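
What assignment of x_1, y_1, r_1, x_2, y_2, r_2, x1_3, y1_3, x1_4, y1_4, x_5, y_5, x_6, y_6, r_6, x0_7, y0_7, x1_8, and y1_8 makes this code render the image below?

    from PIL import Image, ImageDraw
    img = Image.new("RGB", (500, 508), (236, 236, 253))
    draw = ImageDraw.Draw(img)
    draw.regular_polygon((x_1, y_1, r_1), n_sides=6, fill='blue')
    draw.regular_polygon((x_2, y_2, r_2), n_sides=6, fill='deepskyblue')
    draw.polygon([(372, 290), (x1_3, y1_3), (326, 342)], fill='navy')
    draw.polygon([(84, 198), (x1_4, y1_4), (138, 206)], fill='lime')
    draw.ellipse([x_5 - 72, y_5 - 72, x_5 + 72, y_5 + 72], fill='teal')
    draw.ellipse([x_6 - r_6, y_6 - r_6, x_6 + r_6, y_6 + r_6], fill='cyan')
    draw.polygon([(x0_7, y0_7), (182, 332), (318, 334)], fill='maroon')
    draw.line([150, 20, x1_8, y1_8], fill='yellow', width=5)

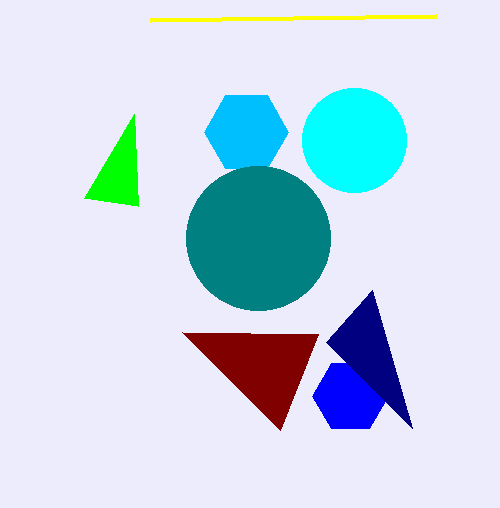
x_1 = 350; y_1 = 396; r_1 = 38; x_2 = 246; y_2 = 132; r_2 = 42; x1_3 = 412; y1_3 = 428; x1_4 = 134; y1_4 = 114; x_5 = 258; y_5 = 238; x_6 = 354; y_6 = 140; r_6 = 52; x0_7 = 280; y0_7 = 430; x1_8 = 436; y1_8 = 16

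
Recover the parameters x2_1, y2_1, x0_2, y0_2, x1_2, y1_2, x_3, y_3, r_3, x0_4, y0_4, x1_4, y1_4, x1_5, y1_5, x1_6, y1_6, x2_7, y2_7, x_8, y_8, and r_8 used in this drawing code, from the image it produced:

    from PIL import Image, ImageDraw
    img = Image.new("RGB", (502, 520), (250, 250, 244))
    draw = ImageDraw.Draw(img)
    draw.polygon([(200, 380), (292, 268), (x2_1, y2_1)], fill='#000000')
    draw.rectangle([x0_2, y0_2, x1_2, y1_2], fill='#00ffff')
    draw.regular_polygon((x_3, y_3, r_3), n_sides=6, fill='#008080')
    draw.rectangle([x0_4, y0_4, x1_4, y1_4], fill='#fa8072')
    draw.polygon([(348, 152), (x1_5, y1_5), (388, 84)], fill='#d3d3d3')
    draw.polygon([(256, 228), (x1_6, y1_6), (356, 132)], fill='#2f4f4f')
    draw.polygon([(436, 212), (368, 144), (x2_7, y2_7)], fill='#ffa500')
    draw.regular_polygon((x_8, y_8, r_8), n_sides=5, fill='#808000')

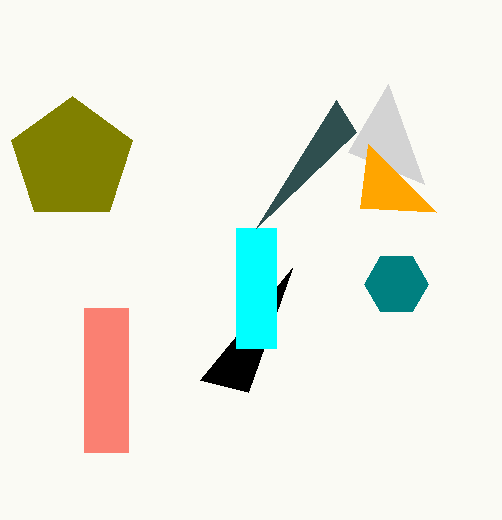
x2_1 = 248
y2_1 = 392
x0_2 = 236
y0_2 = 228
x1_2 = 276
y1_2 = 348
x_3 = 396
y_3 = 284
r_3 = 32
x0_4 = 84
y0_4 = 308
x1_4 = 128
y1_4 = 452
x1_5 = 424
y1_5 = 184
x1_6 = 336
y1_6 = 100
x2_7 = 360
y2_7 = 208
x_8 = 72
y_8 = 160
r_8 = 64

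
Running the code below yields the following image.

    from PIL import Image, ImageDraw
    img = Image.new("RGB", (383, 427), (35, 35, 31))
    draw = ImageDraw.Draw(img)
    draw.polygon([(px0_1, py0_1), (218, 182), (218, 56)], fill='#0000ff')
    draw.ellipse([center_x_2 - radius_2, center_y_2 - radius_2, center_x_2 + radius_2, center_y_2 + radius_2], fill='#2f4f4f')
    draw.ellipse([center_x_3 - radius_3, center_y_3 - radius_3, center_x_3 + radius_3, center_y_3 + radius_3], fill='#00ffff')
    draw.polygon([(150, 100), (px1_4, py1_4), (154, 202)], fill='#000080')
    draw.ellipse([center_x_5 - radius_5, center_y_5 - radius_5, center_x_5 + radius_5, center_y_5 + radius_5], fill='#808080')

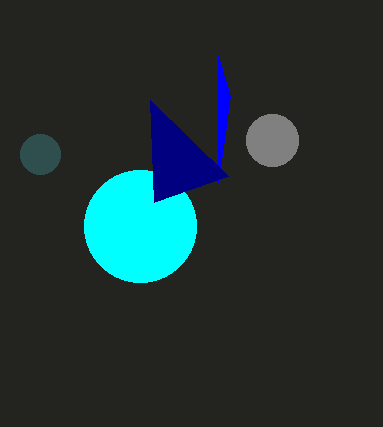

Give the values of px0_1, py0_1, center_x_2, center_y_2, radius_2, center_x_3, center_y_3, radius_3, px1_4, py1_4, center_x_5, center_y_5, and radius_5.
px0_1 = 230; py0_1 = 96; center_x_2 = 40; center_y_2 = 154; radius_2 = 20; center_x_3 = 140; center_y_3 = 226; radius_3 = 56; px1_4 = 228; py1_4 = 176; center_x_5 = 272; center_y_5 = 140; radius_5 = 26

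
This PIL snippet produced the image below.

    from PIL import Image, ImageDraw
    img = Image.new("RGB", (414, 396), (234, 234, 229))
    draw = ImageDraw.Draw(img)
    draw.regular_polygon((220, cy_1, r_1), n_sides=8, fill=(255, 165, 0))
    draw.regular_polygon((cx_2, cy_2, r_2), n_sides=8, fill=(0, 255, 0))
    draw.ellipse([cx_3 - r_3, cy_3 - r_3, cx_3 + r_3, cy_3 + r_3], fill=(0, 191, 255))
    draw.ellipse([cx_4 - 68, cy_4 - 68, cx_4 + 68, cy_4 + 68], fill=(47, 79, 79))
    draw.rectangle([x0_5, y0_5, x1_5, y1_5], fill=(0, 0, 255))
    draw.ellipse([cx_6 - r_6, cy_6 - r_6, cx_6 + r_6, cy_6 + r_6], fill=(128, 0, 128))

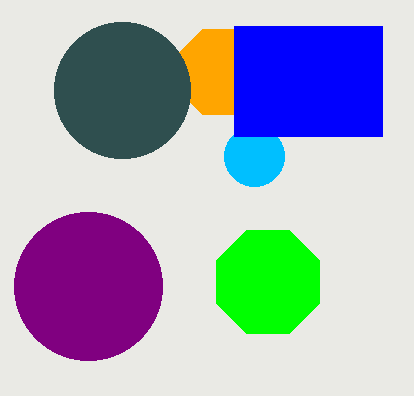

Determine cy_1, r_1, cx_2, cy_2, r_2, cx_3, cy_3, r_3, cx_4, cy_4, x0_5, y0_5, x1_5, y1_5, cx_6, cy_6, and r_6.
cy_1 = 72
r_1 = 46
cx_2 = 268
cy_2 = 282
r_2 = 56
cx_3 = 254
cy_3 = 156
r_3 = 30
cx_4 = 122
cy_4 = 90
x0_5 = 234
y0_5 = 26
x1_5 = 382
y1_5 = 136
cx_6 = 88
cy_6 = 286
r_6 = 74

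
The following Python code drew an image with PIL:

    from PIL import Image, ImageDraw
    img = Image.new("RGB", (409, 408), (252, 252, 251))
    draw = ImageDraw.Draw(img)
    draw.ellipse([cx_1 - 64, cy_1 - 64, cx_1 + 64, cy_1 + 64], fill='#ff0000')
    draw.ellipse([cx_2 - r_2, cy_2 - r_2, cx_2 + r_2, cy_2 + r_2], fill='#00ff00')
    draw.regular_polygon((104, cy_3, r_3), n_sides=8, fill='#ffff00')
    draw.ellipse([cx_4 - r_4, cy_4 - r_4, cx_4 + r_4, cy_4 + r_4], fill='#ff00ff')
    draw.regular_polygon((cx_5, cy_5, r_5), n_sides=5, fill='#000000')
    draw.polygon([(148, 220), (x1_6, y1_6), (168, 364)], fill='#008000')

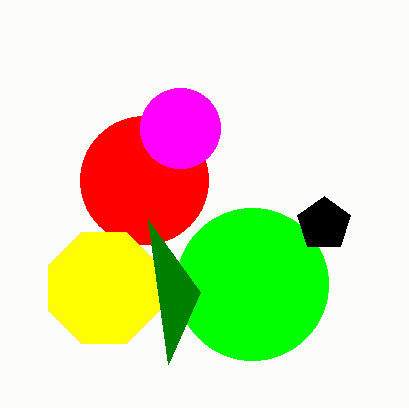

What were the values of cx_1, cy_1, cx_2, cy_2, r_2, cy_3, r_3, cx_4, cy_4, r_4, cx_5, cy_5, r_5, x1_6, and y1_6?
cx_1 = 144, cy_1 = 180, cx_2 = 252, cy_2 = 284, r_2 = 76, cy_3 = 288, r_3 = 60, cx_4 = 180, cy_4 = 128, r_4 = 40, cx_5 = 324, cy_5 = 224, r_5 = 28, x1_6 = 200, y1_6 = 292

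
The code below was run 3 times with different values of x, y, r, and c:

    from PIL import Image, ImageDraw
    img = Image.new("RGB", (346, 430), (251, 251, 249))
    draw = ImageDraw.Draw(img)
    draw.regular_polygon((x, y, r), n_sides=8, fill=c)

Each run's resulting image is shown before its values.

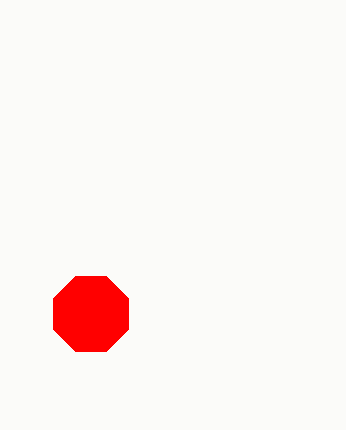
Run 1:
x = 91
y = 314
r = 41
c = 'red'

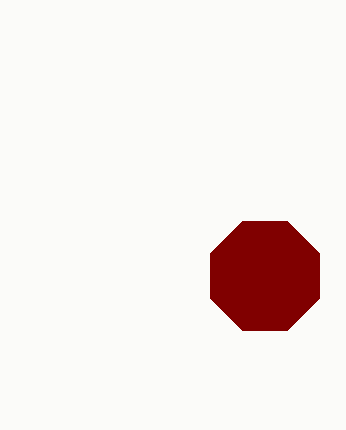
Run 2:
x = 265; y = 276; r = 59; c = 'maroon'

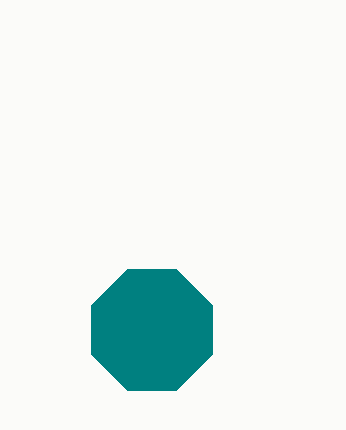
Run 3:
x = 152, y = 330, r = 65, c = 'teal'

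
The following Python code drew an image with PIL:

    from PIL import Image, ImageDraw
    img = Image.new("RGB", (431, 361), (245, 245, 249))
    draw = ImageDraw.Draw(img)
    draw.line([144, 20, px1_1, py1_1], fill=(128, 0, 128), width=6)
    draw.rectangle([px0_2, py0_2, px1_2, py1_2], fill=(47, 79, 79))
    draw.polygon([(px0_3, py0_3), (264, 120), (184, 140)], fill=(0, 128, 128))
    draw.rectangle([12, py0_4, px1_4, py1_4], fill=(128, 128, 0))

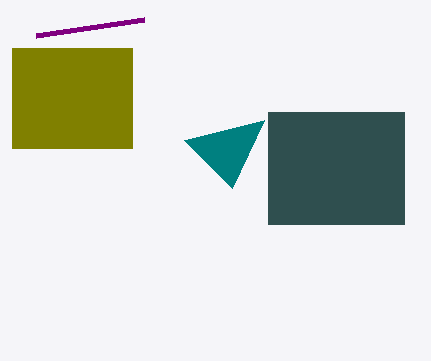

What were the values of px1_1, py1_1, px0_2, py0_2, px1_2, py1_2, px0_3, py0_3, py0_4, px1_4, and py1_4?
px1_1 = 36; py1_1 = 36; px0_2 = 268; py0_2 = 112; px1_2 = 404; py1_2 = 224; px0_3 = 232; py0_3 = 188; py0_4 = 48; px1_4 = 132; py1_4 = 148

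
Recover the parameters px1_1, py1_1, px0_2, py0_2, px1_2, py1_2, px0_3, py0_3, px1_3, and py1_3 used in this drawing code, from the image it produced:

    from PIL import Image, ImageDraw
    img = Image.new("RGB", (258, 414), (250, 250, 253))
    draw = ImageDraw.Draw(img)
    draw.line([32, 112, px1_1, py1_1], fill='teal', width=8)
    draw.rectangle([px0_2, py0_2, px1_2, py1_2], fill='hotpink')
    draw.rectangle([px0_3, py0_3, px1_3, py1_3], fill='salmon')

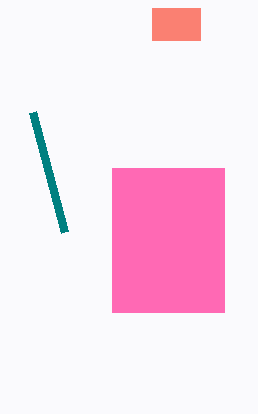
px1_1 = 64
py1_1 = 232
px0_2 = 112
py0_2 = 168
px1_2 = 224
py1_2 = 312
px0_3 = 152
py0_3 = 8
px1_3 = 200
py1_3 = 40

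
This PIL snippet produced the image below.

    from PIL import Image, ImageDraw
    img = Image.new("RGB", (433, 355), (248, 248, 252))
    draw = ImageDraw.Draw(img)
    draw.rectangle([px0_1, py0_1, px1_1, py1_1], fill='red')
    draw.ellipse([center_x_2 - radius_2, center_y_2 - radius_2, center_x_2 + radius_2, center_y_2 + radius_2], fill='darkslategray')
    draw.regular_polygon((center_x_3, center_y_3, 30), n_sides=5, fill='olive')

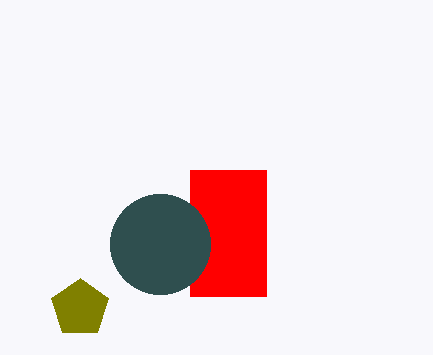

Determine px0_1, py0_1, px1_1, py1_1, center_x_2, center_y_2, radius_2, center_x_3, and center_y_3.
px0_1 = 190; py0_1 = 170; px1_1 = 266; py1_1 = 296; center_x_2 = 160; center_y_2 = 244; radius_2 = 50; center_x_3 = 80; center_y_3 = 308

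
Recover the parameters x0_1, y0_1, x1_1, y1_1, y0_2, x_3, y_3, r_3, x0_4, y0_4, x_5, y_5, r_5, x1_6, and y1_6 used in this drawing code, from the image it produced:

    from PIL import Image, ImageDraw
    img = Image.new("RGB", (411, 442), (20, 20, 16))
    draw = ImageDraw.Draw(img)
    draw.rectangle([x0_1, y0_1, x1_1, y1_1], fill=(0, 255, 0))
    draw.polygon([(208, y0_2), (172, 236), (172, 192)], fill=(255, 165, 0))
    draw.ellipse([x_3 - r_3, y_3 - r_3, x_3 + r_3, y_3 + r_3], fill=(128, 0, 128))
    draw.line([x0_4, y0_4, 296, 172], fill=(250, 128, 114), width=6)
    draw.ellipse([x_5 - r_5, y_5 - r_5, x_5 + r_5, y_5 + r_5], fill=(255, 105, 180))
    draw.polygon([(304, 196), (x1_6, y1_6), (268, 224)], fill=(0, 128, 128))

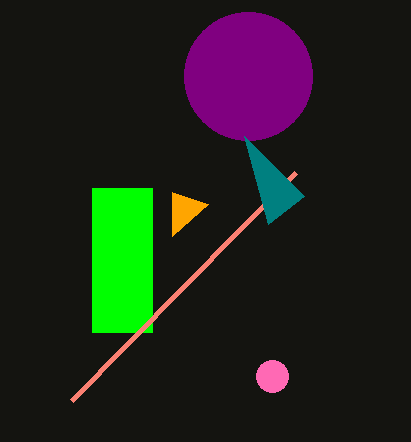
x0_1 = 92, y0_1 = 188, x1_1 = 152, y1_1 = 332, y0_2 = 204, x_3 = 248, y_3 = 76, r_3 = 64, x0_4 = 72, y0_4 = 400, x_5 = 272, y_5 = 376, r_5 = 16, x1_6 = 244, y1_6 = 136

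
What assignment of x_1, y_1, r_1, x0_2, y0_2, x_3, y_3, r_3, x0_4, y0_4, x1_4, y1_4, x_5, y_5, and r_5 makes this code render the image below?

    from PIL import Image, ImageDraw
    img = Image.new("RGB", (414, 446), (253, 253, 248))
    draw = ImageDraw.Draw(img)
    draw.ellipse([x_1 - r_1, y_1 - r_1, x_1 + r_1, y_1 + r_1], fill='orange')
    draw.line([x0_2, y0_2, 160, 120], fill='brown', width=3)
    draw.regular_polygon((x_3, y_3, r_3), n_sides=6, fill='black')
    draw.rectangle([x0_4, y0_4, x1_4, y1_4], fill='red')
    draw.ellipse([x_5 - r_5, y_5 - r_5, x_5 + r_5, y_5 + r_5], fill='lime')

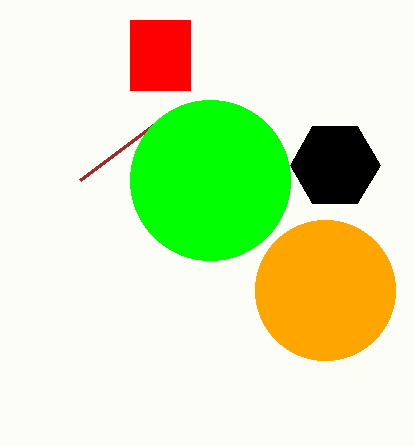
x_1 = 325; y_1 = 290; r_1 = 70; x0_2 = 80; y0_2 = 180; x_3 = 335; y_3 = 165; r_3 = 45; x0_4 = 130; y0_4 = 20; x1_4 = 190; y1_4 = 90; x_5 = 210; y_5 = 180; r_5 = 80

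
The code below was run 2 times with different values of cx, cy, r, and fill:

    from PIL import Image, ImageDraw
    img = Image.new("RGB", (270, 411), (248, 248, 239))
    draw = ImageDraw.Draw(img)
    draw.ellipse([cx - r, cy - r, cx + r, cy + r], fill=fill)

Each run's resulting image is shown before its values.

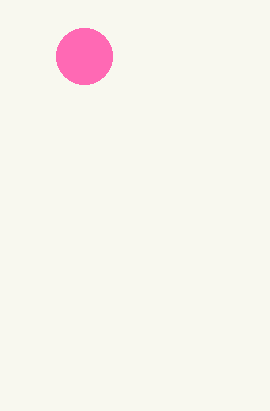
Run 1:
cx = 84, cy = 56, r = 28, fill = 'hotpink'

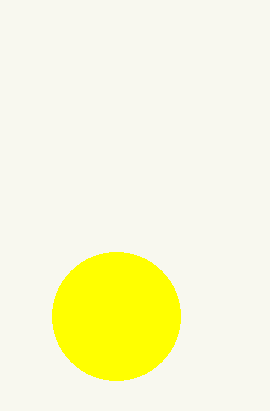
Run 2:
cx = 116, cy = 316, r = 64, fill = 'yellow'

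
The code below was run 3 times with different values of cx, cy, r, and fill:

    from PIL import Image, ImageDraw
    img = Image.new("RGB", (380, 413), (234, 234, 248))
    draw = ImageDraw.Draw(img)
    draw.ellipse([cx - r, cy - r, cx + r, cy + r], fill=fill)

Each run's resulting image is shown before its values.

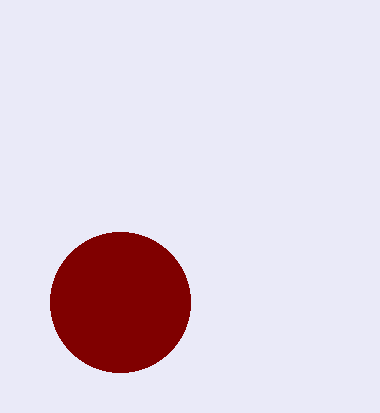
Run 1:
cx = 120, cy = 302, r = 70, fill = 'maroon'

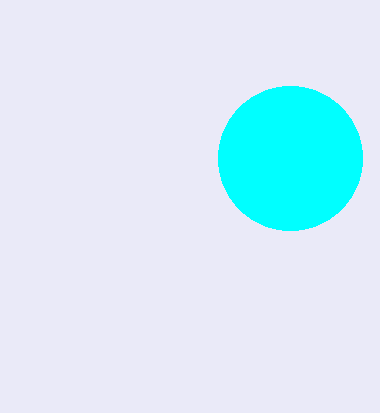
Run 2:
cx = 290; cy = 158; r = 72; fill = 'cyan'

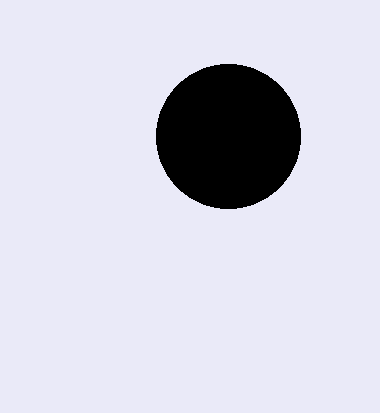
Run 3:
cx = 228; cy = 136; r = 72; fill = 'black'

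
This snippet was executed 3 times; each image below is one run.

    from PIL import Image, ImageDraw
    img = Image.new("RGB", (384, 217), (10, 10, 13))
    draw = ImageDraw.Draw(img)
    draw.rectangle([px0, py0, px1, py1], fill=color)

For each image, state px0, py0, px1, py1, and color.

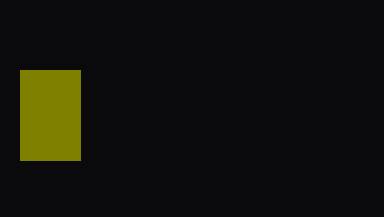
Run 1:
px0 = 20
py0 = 70
px1 = 80
py1 = 160
color = 'olive'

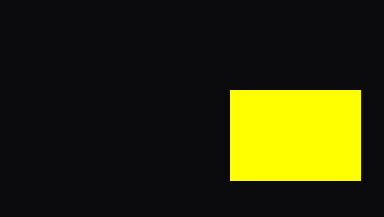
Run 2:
px0 = 230; py0 = 90; px1 = 360; py1 = 180; color = 'yellow'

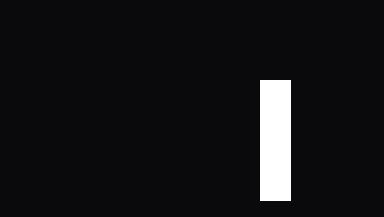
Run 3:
px0 = 260; py0 = 80; px1 = 290; py1 = 200; color = 'white'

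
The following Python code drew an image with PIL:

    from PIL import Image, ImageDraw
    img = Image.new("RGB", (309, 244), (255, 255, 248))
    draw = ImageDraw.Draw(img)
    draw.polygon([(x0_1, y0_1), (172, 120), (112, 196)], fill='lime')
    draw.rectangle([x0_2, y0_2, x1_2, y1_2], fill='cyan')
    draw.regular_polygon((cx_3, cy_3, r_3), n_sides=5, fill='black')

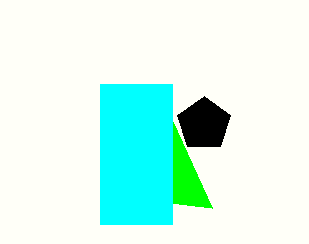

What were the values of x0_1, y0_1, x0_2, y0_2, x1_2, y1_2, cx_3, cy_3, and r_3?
x0_1 = 212
y0_1 = 208
x0_2 = 100
y0_2 = 84
x1_2 = 172
y1_2 = 224
cx_3 = 204
cy_3 = 124
r_3 = 28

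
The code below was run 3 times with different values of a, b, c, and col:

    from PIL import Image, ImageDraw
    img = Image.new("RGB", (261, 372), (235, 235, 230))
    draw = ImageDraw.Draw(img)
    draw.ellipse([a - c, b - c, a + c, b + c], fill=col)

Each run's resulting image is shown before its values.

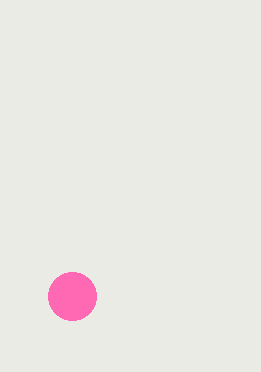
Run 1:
a = 72; b = 296; c = 24; col = 'hotpink'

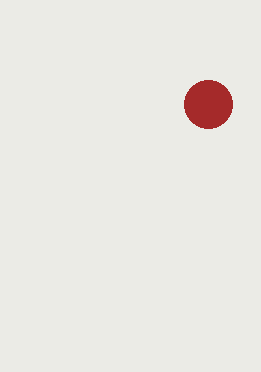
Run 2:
a = 208, b = 104, c = 24, col = 'brown'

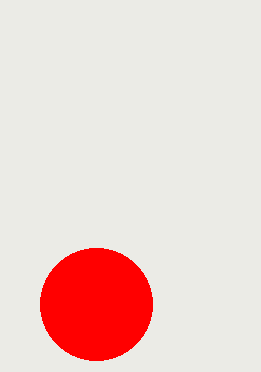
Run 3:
a = 96
b = 304
c = 56
col = 'red'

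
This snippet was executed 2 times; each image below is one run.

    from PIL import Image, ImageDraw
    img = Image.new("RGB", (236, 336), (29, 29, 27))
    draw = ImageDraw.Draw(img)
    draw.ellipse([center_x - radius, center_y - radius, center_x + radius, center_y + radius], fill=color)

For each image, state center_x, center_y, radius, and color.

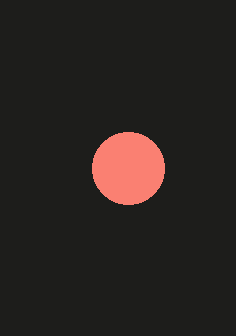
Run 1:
center_x = 128, center_y = 168, radius = 36, color = 'salmon'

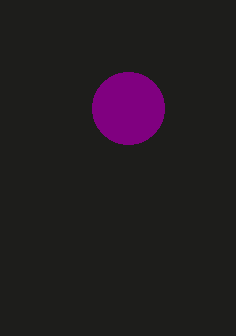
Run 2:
center_x = 128; center_y = 108; radius = 36; color = 'purple'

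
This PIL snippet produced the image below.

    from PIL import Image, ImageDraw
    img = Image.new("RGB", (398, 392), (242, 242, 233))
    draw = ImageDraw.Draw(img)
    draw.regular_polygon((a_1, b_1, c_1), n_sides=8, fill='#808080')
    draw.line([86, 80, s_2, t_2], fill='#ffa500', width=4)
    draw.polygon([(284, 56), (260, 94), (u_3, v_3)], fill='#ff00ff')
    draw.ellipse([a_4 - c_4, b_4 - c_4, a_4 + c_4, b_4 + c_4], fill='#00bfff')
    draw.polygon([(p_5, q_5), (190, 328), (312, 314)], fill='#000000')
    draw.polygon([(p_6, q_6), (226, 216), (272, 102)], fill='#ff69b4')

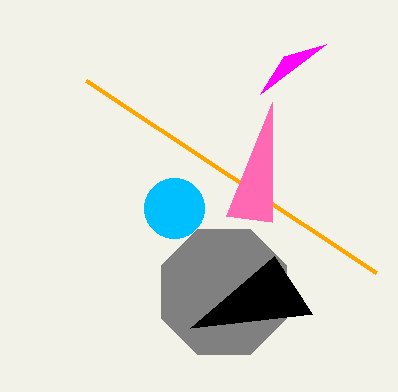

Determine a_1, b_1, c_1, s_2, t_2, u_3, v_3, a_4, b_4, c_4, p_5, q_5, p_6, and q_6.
a_1 = 224, b_1 = 292, c_1 = 68, s_2 = 376, t_2 = 272, u_3 = 326, v_3 = 44, a_4 = 174, b_4 = 208, c_4 = 30, p_5 = 274, q_5 = 256, p_6 = 272, q_6 = 222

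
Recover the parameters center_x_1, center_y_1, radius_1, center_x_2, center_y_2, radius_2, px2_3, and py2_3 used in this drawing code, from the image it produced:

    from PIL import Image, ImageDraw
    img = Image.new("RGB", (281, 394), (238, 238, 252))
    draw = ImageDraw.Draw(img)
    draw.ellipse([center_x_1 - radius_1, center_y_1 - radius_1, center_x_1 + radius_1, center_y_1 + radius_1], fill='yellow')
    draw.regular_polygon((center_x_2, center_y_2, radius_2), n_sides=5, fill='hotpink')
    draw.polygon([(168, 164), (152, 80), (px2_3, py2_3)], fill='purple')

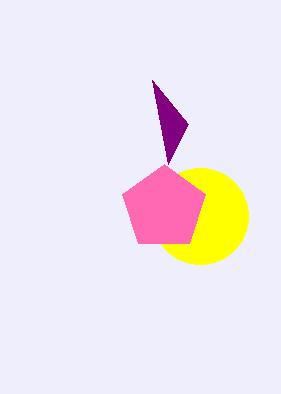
center_x_1 = 200
center_y_1 = 216
radius_1 = 48
center_x_2 = 164
center_y_2 = 208
radius_2 = 44
px2_3 = 188
py2_3 = 124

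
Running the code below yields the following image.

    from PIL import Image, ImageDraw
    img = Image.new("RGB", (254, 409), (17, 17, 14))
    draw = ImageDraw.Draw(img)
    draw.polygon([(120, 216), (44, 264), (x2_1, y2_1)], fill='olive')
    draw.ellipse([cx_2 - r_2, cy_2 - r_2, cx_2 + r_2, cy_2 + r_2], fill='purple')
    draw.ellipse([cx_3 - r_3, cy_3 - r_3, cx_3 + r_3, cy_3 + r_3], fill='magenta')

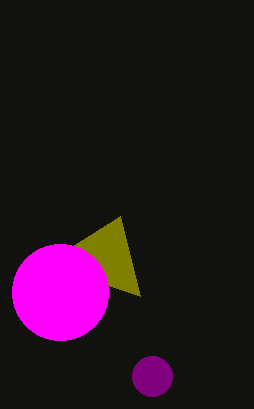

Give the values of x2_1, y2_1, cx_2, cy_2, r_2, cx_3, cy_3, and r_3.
x2_1 = 140
y2_1 = 296
cx_2 = 152
cy_2 = 376
r_2 = 20
cx_3 = 60
cy_3 = 292
r_3 = 48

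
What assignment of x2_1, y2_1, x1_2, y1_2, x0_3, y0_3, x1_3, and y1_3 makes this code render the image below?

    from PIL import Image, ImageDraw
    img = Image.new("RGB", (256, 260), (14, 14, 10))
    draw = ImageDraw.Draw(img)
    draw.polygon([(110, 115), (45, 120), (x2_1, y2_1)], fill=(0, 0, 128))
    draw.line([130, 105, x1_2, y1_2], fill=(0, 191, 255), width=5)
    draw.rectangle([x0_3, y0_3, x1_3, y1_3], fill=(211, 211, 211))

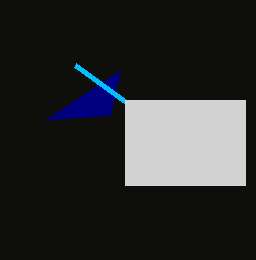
x2_1 = 120
y2_1 = 70
x1_2 = 75
y1_2 = 65
x0_3 = 125
y0_3 = 100
x1_3 = 245
y1_3 = 185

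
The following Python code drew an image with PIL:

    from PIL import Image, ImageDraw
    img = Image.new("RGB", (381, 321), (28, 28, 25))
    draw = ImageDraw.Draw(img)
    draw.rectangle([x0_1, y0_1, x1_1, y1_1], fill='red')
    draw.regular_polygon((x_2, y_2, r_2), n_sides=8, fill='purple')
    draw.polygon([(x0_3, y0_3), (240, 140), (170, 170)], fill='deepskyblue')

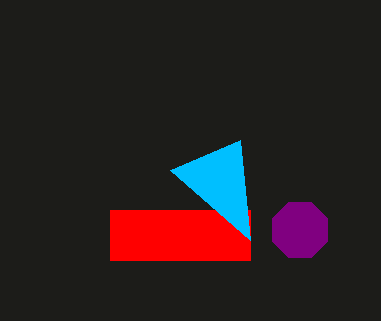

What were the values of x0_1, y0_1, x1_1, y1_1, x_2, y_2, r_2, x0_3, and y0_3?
x0_1 = 110
y0_1 = 210
x1_1 = 250
y1_1 = 260
x_2 = 300
y_2 = 230
r_2 = 30
x0_3 = 250
y0_3 = 240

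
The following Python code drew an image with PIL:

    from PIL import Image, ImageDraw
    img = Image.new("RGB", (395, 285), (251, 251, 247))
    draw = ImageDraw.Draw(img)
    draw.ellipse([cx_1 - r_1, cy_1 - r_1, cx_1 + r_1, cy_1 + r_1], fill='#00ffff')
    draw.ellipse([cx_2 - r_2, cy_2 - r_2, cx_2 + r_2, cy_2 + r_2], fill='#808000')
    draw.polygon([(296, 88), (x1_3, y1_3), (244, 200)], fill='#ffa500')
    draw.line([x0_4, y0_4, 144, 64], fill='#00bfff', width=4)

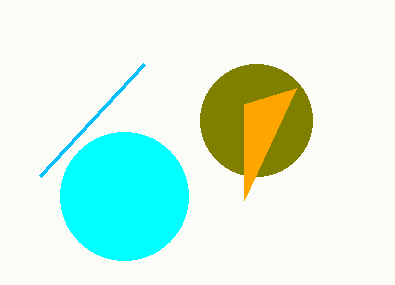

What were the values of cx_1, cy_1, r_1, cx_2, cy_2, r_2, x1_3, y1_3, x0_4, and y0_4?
cx_1 = 124; cy_1 = 196; r_1 = 64; cx_2 = 256; cy_2 = 120; r_2 = 56; x1_3 = 244; y1_3 = 104; x0_4 = 40; y0_4 = 176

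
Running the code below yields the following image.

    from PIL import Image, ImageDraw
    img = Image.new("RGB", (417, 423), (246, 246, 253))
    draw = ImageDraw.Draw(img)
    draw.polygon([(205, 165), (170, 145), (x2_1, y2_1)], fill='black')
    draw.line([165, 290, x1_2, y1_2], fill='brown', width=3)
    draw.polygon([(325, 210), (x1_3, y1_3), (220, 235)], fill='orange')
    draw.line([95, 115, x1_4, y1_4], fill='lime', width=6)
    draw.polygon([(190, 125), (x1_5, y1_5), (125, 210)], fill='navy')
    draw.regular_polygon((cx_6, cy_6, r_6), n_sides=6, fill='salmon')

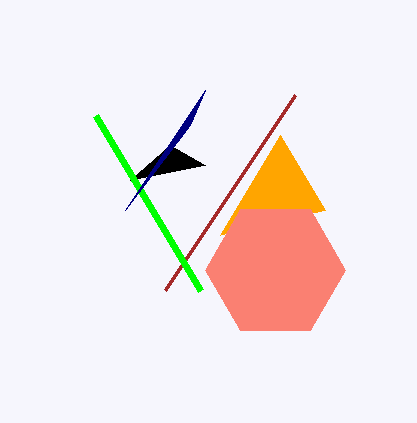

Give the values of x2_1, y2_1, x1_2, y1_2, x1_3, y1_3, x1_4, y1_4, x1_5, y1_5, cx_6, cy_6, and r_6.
x2_1 = 130, y2_1 = 180, x1_2 = 295, y1_2 = 95, x1_3 = 280, y1_3 = 135, x1_4 = 200, y1_4 = 290, x1_5 = 205, y1_5 = 90, cx_6 = 275, cy_6 = 270, r_6 = 70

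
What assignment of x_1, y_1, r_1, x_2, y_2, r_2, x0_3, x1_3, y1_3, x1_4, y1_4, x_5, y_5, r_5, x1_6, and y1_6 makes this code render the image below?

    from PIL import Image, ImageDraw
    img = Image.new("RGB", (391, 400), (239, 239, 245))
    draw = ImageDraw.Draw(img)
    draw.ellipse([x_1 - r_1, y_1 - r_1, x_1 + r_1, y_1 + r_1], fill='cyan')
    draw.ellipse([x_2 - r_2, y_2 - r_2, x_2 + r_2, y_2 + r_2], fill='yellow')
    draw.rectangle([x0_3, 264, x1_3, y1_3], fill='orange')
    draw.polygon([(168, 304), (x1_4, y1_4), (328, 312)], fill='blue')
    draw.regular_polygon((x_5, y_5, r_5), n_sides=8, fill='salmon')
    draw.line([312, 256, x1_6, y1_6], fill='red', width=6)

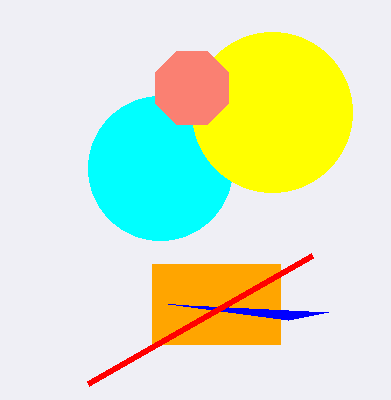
x_1 = 160, y_1 = 168, r_1 = 72, x_2 = 272, y_2 = 112, r_2 = 80, x0_3 = 152, x1_3 = 280, y1_3 = 344, x1_4 = 288, y1_4 = 320, x_5 = 192, y_5 = 88, r_5 = 40, x1_6 = 88, y1_6 = 384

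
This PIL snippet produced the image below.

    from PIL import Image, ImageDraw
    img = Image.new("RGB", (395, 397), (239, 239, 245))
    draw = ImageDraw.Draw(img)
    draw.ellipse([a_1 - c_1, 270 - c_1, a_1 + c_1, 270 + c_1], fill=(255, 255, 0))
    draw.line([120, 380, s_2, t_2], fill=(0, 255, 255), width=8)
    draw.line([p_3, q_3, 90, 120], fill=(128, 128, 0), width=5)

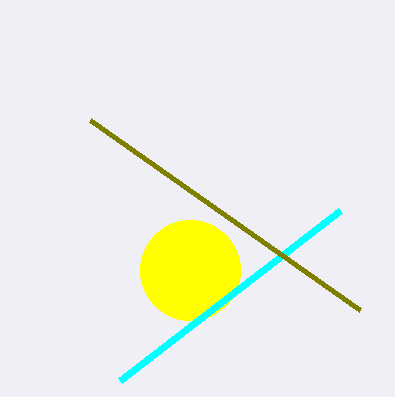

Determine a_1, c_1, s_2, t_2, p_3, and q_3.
a_1 = 190; c_1 = 50; s_2 = 340; t_2 = 210; p_3 = 360; q_3 = 310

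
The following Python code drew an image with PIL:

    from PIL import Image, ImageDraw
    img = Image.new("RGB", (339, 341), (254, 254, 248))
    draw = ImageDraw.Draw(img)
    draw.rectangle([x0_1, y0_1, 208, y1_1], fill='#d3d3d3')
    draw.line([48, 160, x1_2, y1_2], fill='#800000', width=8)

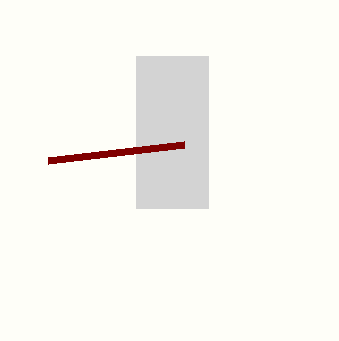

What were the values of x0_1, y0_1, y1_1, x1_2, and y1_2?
x0_1 = 136; y0_1 = 56; y1_1 = 208; x1_2 = 184; y1_2 = 144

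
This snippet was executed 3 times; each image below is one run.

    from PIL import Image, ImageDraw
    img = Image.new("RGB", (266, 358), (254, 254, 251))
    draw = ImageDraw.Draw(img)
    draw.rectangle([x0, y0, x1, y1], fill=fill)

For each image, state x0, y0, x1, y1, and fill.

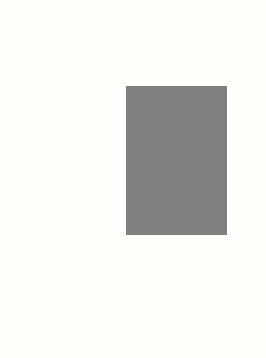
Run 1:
x0 = 126; y0 = 86; x1 = 226; y1 = 234; fill = 'gray'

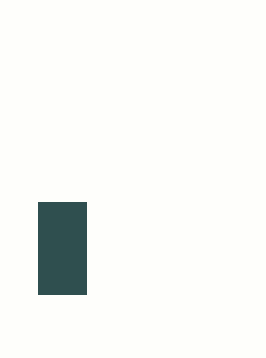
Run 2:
x0 = 38; y0 = 202; x1 = 86; y1 = 294; fill = 'darkslategray'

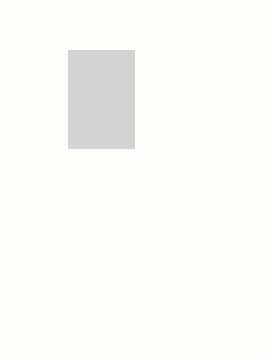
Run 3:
x0 = 68, y0 = 50, x1 = 134, y1 = 148, fill = 'lightgray'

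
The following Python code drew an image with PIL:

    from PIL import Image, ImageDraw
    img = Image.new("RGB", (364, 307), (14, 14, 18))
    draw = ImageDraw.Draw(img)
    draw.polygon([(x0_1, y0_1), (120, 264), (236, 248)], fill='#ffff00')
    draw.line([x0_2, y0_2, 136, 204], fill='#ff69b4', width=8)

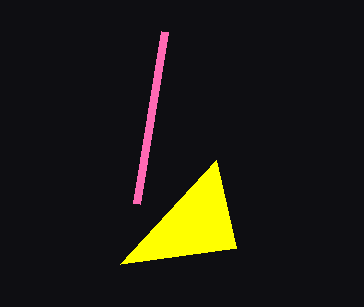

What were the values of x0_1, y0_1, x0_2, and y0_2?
x0_1 = 216, y0_1 = 160, x0_2 = 164, y0_2 = 32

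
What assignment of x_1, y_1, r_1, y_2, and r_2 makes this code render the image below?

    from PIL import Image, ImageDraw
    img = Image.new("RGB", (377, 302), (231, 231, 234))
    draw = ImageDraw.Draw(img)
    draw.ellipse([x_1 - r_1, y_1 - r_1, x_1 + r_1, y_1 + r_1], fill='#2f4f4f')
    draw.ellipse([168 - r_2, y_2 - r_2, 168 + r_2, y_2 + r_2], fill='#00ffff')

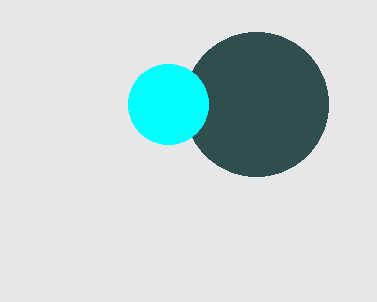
x_1 = 256
y_1 = 104
r_1 = 72
y_2 = 104
r_2 = 40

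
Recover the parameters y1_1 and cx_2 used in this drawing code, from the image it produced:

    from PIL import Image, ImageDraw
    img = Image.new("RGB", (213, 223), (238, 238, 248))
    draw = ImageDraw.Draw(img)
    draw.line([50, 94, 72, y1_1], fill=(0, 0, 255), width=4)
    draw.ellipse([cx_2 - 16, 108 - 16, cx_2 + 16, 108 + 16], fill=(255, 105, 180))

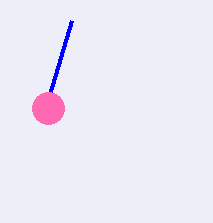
y1_1 = 20
cx_2 = 48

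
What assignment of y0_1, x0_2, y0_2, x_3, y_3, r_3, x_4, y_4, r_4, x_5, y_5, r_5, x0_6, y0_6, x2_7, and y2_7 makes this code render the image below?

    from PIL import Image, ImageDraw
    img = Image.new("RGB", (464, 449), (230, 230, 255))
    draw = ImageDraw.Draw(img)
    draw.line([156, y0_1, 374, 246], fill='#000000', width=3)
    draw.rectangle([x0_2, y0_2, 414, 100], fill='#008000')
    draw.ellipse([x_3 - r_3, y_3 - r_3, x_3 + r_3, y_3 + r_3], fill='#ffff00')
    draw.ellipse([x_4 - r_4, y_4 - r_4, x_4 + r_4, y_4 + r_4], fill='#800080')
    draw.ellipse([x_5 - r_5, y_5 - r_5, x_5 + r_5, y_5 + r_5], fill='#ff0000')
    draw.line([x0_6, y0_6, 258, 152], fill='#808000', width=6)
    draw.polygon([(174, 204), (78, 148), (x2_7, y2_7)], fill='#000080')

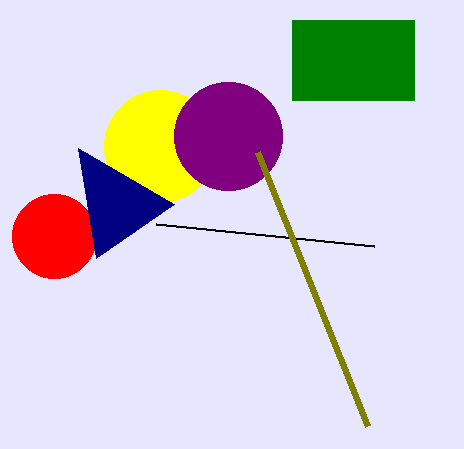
y0_1 = 224; x0_2 = 292; y0_2 = 20; x_3 = 160; y_3 = 146; r_3 = 56; x_4 = 228; y_4 = 136; r_4 = 54; x_5 = 54; y_5 = 236; r_5 = 42; x0_6 = 368; y0_6 = 426; x2_7 = 96; y2_7 = 258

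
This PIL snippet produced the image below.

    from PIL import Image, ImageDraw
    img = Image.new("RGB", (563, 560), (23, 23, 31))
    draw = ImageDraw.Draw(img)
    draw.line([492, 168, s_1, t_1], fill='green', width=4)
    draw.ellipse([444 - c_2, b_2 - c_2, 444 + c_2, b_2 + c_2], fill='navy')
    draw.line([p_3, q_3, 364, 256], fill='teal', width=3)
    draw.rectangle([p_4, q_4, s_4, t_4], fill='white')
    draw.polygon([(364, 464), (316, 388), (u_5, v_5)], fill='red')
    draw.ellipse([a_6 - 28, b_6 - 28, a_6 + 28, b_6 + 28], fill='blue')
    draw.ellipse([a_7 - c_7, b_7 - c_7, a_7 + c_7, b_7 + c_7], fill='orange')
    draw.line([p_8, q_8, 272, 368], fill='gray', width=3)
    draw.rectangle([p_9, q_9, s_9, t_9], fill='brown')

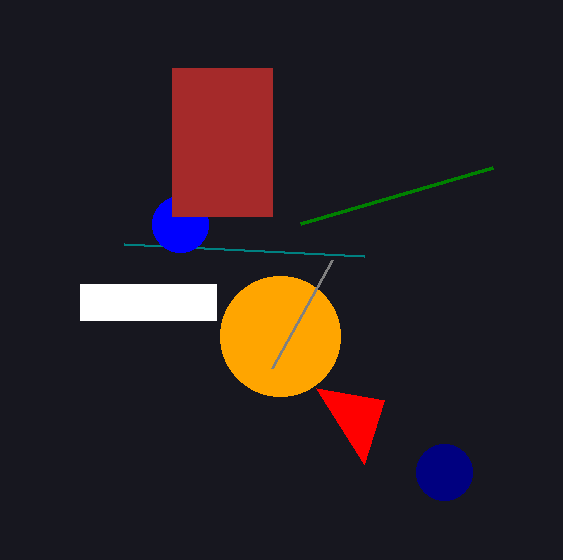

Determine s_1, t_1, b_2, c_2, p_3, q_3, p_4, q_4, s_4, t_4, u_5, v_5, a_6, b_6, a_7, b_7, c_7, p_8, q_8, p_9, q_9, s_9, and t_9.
s_1 = 300; t_1 = 224; b_2 = 472; c_2 = 28; p_3 = 124; q_3 = 244; p_4 = 80; q_4 = 284; s_4 = 216; t_4 = 320; u_5 = 384; v_5 = 400; a_6 = 180; b_6 = 224; a_7 = 280; b_7 = 336; c_7 = 60; p_8 = 332; q_8 = 260; p_9 = 172; q_9 = 68; s_9 = 272; t_9 = 216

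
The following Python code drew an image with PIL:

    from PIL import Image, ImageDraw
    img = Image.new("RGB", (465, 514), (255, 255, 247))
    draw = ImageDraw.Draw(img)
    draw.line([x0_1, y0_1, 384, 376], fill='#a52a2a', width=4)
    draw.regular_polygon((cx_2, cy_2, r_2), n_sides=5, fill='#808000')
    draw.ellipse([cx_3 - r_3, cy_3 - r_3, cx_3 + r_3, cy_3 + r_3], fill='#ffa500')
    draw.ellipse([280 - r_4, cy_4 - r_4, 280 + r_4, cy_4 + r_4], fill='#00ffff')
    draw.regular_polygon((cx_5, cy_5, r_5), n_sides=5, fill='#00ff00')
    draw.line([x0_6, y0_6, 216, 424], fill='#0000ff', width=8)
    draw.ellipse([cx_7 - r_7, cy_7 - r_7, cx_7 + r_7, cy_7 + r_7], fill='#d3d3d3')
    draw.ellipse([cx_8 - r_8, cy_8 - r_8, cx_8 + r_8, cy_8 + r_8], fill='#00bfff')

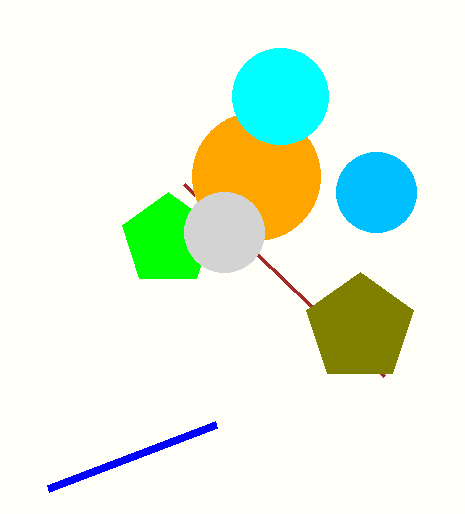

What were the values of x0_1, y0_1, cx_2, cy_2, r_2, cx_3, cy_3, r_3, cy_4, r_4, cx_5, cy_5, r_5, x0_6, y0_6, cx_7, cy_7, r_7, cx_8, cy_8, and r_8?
x0_1 = 184, y0_1 = 184, cx_2 = 360, cy_2 = 328, r_2 = 56, cx_3 = 256, cy_3 = 176, r_3 = 64, cy_4 = 96, r_4 = 48, cx_5 = 168, cy_5 = 240, r_5 = 48, x0_6 = 48, y0_6 = 488, cx_7 = 224, cy_7 = 232, r_7 = 40, cx_8 = 376, cy_8 = 192, r_8 = 40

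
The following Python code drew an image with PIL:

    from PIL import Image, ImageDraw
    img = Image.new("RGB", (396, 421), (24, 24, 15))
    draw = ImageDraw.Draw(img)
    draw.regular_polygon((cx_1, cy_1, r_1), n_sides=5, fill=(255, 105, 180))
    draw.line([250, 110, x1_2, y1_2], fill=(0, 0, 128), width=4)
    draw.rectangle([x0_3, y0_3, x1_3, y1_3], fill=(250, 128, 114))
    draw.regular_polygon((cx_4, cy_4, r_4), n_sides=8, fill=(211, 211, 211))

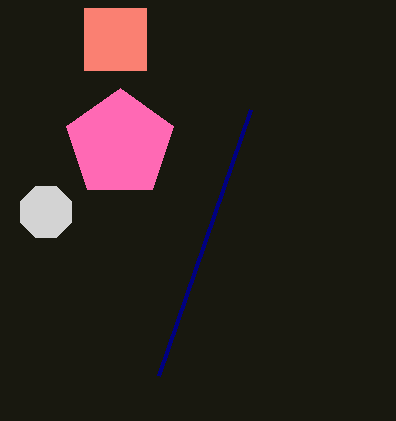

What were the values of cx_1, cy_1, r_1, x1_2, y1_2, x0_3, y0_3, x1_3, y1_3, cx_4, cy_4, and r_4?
cx_1 = 120
cy_1 = 144
r_1 = 56
x1_2 = 158
y1_2 = 376
x0_3 = 84
y0_3 = 8
x1_3 = 146
y1_3 = 70
cx_4 = 46
cy_4 = 212
r_4 = 28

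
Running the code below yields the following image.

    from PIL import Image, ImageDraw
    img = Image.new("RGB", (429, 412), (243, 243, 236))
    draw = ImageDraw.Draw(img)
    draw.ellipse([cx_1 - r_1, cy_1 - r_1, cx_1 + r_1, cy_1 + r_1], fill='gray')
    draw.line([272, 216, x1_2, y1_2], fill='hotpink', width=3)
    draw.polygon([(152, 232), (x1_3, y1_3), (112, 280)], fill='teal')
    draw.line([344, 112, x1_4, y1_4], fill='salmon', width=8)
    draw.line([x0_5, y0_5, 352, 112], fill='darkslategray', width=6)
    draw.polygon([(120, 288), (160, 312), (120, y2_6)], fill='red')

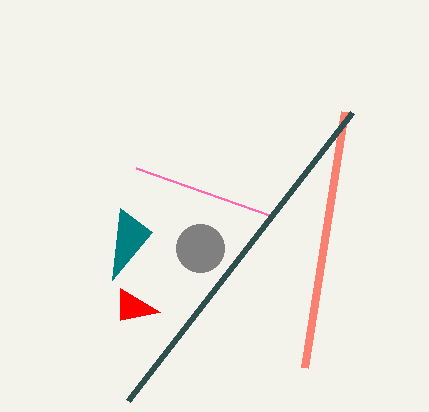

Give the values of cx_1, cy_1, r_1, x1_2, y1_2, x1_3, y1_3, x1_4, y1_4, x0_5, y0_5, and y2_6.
cx_1 = 200; cy_1 = 248; r_1 = 24; x1_2 = 136; y1_2 = 168; x1_3 = 120; y1_3 = 208; x1_4 = 304; y1_4 = 368; x0_5 = 128; y0_5 = 400; y2_6 = 320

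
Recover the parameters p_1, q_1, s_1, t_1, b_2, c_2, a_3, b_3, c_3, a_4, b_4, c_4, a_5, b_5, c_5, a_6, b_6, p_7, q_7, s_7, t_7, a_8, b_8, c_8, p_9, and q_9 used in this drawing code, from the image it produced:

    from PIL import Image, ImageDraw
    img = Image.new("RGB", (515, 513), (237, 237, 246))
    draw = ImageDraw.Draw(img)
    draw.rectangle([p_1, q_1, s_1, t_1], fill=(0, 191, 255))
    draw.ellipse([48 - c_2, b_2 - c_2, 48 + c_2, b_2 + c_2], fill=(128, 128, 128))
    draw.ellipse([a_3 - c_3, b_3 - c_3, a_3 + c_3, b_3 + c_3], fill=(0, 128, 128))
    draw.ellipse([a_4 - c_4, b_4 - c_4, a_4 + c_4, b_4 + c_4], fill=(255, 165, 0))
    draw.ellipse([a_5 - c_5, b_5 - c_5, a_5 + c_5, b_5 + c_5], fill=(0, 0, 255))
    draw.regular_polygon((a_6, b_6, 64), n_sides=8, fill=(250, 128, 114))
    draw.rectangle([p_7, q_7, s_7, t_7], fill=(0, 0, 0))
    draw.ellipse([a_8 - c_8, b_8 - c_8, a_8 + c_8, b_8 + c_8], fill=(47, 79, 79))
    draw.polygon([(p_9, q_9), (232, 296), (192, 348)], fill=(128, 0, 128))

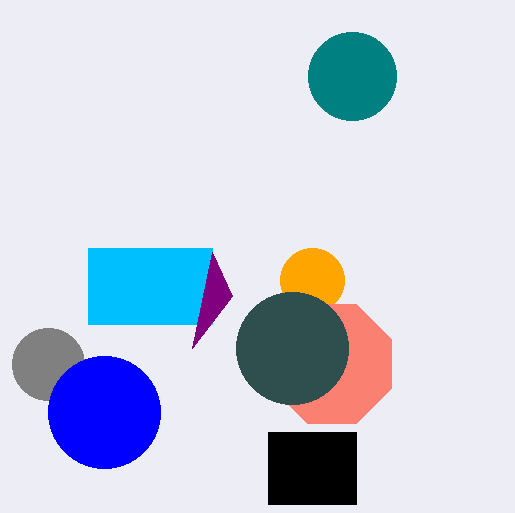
p_1 = 88, q_1 = 248, s_1 = 212, t_1 = 324, b_2 = 364, c_2 = 36, a_3 = 352, b_3 = 76, c_3 = 44, a_4 = 312, b_4 = 280, c_4 = 32, a_5 = 104, b_5 = 412, c_5 = 56, a_6 = 332, b_6 = 364, p_7 = 268, q_7 = 432, s_7 = 356, t_7 = 504, a_8 = 292, b_8 = 348, c_8 = 56, p_9 = 212, q_9 = 252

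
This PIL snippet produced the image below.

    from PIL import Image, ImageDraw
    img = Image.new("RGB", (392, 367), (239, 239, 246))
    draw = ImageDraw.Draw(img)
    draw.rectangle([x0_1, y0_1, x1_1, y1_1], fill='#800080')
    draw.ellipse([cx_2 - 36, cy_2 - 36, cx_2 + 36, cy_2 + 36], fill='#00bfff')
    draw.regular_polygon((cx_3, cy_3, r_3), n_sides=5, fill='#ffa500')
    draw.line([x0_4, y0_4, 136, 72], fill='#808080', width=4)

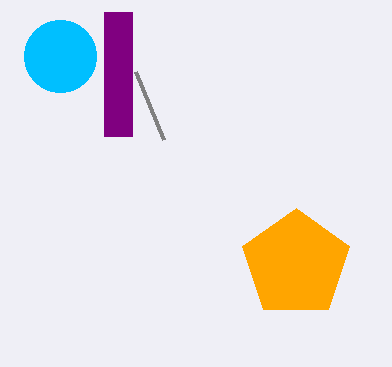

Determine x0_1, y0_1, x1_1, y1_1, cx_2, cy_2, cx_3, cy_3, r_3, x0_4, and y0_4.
x0_1 = 104, y0_1 = 12, x1_1 = 132, y1_1 = 136, cx_2 = 60, cy_2 = 56, cx_3 = 296, cy_3 = 264, r_3 = 56, x0_4 = 164, y0_4 = 140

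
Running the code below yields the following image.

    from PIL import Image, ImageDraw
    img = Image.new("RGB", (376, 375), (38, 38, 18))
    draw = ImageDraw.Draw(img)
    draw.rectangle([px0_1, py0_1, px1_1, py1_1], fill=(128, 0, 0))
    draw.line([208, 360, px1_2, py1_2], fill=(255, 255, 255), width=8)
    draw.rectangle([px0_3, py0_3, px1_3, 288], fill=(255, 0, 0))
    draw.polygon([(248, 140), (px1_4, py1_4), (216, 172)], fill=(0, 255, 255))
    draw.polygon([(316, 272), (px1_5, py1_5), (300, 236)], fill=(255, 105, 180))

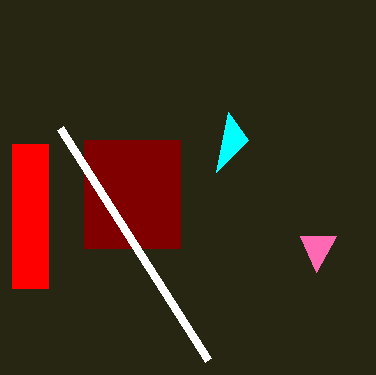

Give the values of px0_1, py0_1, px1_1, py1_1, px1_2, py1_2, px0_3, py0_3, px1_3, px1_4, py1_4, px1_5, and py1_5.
px0_1 = 84
py0_1 = 140
px1_1 = 180
py1_1 = 248
px1_2 = 60
py1_2 = 128
px0_3 = 12
py0_3 = 144
px1_3 = 48
px1_4 = 228
py1_4 = 112
px1_5 = 336
py1_5 = 236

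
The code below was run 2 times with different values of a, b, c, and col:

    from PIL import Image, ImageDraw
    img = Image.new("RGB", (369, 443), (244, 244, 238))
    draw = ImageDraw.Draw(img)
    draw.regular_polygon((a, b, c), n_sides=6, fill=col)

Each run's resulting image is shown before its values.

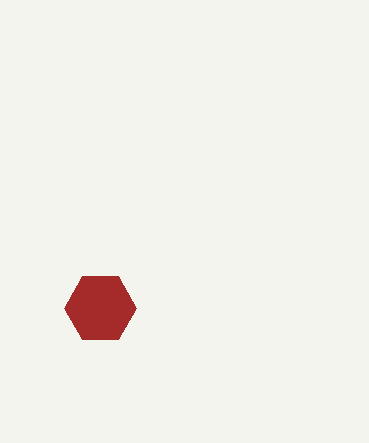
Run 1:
a = 100, b = 308, c = 36, col = 'brown'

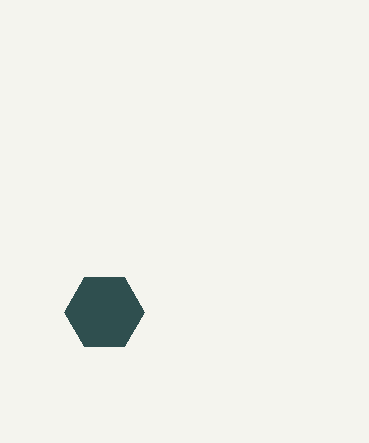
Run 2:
a = 104; b = 312; c = 40; col = 'darkslategray'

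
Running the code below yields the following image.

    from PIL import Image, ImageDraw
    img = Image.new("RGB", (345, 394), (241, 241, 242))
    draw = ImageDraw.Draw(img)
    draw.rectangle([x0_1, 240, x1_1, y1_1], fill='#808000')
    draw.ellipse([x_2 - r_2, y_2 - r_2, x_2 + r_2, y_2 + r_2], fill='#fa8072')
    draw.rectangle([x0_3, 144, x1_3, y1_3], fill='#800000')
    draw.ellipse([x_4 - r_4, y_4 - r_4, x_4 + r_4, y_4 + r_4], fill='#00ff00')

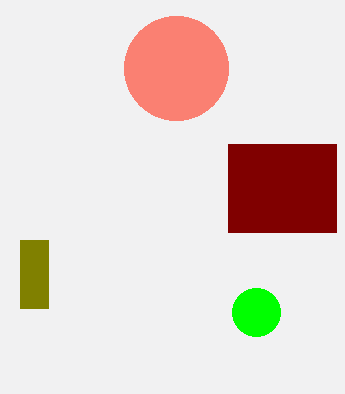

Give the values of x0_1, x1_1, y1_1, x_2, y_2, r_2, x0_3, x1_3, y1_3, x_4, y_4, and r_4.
x0_1 = 20; x1_1 = 48; y1_1 = 308; x_2 = 176; y_2 = 68; r_2 = 52; x0_3 = 228; x1_3 = 336; y1_3 = 232; x_4 = 256; y_4 = 312; r_4 = 24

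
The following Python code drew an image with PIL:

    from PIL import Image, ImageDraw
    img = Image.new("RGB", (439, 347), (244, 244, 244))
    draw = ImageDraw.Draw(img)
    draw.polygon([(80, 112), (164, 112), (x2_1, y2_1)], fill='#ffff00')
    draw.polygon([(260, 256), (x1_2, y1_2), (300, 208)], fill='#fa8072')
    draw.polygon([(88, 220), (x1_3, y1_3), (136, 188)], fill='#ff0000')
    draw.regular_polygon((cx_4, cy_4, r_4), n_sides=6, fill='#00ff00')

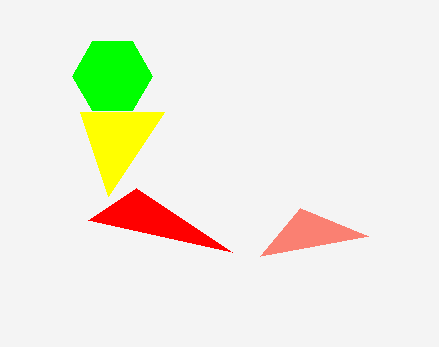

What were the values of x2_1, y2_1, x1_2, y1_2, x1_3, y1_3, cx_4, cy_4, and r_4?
x2_1 = 108
y2_1 = 196
x1_2 = 368
y1_2 = 236
x1_3 = 232
y1_3 = 252
cx_4 = 112
cy_4 = 76
r_4 = 40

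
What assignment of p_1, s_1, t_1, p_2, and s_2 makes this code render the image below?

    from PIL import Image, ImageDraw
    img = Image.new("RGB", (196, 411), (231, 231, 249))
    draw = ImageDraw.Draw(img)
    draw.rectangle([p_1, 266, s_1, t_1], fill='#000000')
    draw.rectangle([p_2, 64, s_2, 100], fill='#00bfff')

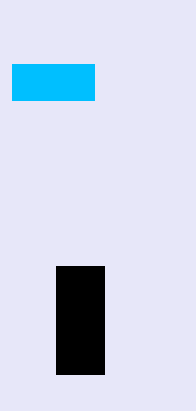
p_1 = 56
s_1 = 104
t_1 = 374
p_2 = 12
s_2 = 94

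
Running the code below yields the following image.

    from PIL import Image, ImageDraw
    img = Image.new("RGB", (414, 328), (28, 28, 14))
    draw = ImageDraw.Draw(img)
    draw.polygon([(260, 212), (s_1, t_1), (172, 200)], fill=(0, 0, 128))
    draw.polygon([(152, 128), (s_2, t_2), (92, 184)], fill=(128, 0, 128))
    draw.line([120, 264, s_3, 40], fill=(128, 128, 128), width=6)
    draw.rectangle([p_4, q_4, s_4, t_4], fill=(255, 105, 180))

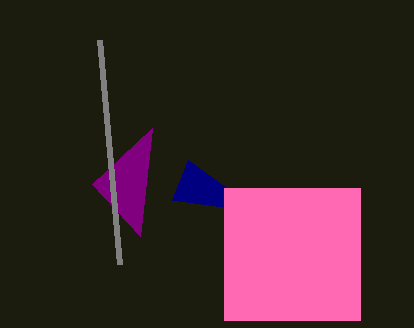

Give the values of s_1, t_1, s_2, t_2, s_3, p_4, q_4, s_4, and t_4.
s_1 = 188; t_1 = 160; s_2 = 140; t_2 = 236; s_3 = 100; p_4 = 224; q_4 = 188; s_4 = 360; t_4 = 320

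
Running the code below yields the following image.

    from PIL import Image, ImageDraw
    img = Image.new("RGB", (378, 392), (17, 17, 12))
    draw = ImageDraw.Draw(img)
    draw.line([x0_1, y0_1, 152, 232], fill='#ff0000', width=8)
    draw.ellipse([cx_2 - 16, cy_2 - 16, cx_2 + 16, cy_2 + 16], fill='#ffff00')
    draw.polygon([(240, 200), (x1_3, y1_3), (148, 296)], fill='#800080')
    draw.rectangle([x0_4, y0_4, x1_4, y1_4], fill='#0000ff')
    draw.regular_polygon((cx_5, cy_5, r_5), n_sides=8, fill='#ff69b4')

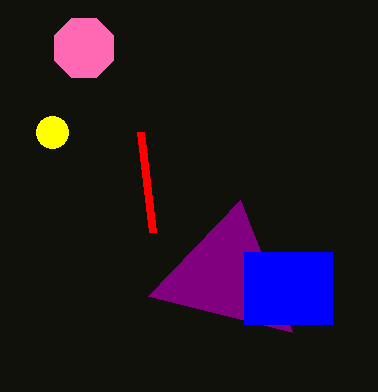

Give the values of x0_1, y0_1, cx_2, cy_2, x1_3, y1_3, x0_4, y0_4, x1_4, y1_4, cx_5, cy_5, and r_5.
x0_1 = 140; y0_1 = 132; cx_2 = 52; cy_2 = 132; x1_3 = 292; y1_3 = 332; x0_4 = 244; y0_4 = 252; x1_4 = 332; y1_4 = 324; cx_5 = 84; cy_5 = 48; r_5 = 32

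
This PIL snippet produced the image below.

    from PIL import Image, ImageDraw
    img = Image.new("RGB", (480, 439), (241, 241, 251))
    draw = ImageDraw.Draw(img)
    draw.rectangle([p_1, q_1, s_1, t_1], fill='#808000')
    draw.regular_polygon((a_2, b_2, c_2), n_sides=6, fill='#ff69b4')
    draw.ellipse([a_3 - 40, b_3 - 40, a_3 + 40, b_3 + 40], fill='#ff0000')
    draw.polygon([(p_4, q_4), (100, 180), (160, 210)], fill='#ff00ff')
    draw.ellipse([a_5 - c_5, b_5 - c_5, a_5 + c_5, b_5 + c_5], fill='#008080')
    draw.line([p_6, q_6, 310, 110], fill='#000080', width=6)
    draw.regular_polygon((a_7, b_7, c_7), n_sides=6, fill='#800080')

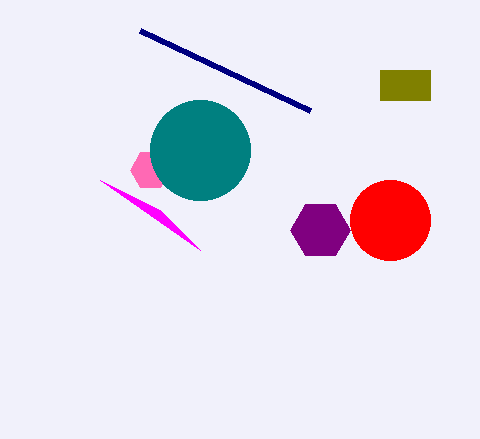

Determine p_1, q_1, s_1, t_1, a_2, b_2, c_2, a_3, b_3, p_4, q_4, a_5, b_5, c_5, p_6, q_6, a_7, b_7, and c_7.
p_1 = 380; q_1 = 70; s_1 = 430; t_1 = 100; a_2 = 150; b_2 = 170; c_2 = 20; a_3 = 390; b_3 = 220; p_4 = 200; q_4 = 250; a_5 = 200; b_5 = 150; c_5 = 50; p_6 = 140; q_6 = 30; a_7 = 320; b_7 = 230; c_7 = 30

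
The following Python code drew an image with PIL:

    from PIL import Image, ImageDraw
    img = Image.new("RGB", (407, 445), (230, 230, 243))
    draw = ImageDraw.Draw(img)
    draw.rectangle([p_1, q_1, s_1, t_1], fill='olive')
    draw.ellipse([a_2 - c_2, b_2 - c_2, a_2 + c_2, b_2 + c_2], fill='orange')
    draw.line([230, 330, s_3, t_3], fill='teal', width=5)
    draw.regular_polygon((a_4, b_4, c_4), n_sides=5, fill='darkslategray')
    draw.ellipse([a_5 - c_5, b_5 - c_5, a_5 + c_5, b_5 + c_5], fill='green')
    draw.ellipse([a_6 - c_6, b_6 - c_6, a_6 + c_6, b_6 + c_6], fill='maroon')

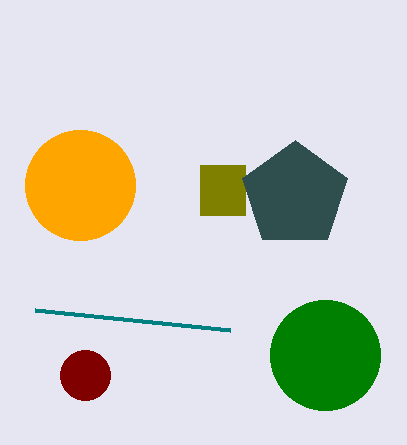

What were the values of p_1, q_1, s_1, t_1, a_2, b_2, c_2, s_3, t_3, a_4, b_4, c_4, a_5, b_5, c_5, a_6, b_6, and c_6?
p_1 = 200
q_1 = 165
s_1 = 245
t_1 = 215
a_2 = 80
b_2 = 185
c_2 = 55
s_3 = 35
t_3 = 310
a_4 = 295
b_4 = 195
c_4 = 55
a_5 = 325
b_5 = 355
c_5 = 55
a_6 = 85
b_6 = 375
c_6 = 25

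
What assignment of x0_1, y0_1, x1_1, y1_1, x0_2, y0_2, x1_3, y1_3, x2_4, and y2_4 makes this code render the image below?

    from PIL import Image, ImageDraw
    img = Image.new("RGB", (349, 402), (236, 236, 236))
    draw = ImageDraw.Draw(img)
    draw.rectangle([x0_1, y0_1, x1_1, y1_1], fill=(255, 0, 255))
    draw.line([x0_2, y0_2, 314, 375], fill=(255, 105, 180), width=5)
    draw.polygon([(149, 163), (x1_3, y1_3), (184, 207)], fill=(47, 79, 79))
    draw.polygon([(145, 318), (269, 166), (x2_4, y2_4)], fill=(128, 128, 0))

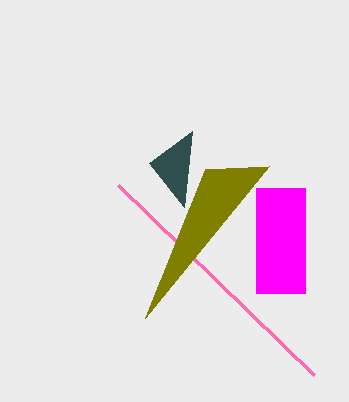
x0_1 = 256
y0_1 = 188
x1_1 = 305
y1_1 = 293
x0_2 = 118
y0_2 = 185
x1_3 = 192
y1_3 = 131
x2_4 = 205
y2_4 = 169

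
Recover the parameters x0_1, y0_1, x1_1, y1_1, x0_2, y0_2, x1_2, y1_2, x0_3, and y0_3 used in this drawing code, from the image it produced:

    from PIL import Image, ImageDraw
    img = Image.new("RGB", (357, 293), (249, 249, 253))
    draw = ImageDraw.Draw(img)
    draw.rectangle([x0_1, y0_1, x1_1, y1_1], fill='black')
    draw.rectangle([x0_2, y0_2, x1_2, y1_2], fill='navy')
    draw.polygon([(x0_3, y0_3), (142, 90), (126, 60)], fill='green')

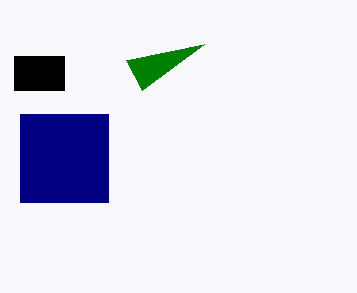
x0_1 = 14
y0_1 = 56
x1_1 = 64
y1_1 = 90
x0_2 = 20
y0_2 = 114
x1_2 = 108
y1_2 = 202
x0_3 = 204
y0_3 = 44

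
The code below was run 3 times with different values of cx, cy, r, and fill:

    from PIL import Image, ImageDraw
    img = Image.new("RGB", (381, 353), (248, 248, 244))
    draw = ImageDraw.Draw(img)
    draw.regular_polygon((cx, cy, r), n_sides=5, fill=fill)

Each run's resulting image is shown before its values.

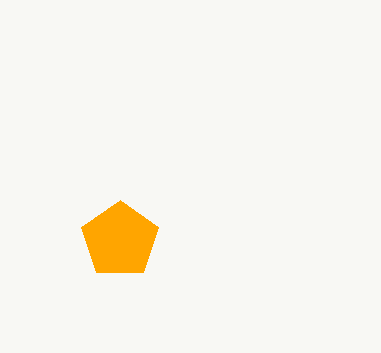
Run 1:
cx = 120; cy = 240; r = 40; fill = 'orange'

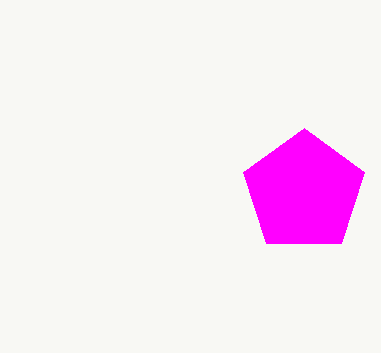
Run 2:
cx = 304, cy = 192, r = 64, fill = 'magenta'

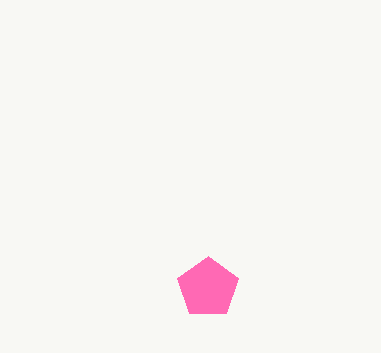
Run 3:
cx = 208
cy = 288
r = 32
fill = 'hotpink'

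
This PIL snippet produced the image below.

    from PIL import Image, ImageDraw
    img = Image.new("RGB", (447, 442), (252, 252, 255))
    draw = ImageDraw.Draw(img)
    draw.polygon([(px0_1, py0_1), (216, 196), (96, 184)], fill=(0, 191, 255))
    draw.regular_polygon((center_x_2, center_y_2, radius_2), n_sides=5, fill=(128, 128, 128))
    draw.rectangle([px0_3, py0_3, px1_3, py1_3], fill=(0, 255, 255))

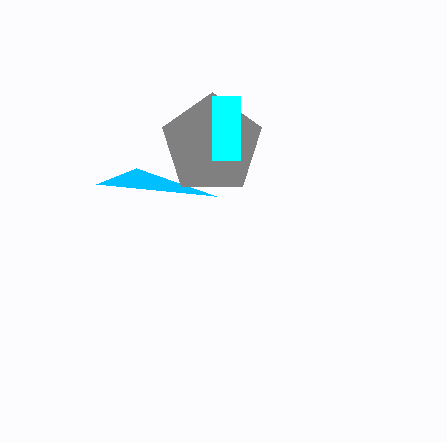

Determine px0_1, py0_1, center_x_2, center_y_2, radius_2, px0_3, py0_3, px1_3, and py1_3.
px0_1 = 136; py0_1 = 168; center_x_2 = 212; center_y_2 = 144; radius_2 = 52; px0_3 = 212; py0_3 = 96; px1_3 = 240; py1_3 = 160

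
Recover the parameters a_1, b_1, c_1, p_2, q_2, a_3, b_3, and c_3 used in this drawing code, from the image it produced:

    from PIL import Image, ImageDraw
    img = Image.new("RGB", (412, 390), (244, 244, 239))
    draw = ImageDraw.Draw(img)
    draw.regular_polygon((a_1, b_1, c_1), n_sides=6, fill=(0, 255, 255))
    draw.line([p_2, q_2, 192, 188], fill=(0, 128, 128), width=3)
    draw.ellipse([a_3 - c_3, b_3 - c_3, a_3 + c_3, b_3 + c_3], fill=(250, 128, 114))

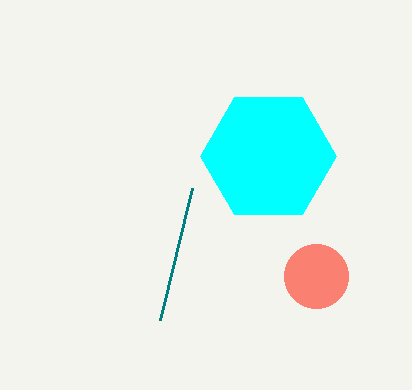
a_1 = 268; b_1 = 156; c_1 = 68; p_2 = 160; q_2 = 320; a_3 = 316; b_3 = 276; c_3 = 32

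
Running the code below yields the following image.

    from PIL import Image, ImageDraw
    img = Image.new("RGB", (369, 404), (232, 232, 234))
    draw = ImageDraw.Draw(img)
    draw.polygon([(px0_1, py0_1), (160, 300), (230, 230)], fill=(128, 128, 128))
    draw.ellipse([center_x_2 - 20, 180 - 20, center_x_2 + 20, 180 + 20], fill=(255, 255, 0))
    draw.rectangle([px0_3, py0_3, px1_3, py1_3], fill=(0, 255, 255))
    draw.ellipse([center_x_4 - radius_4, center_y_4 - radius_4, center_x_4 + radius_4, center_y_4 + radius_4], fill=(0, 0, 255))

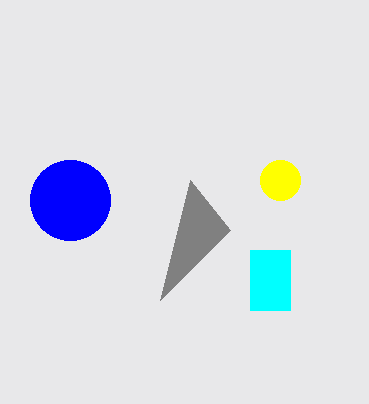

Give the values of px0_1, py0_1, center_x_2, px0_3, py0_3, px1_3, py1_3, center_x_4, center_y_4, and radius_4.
px0_1 = 190, py0_1 = 180, center_x_2 = 280, px0_3 = 250, py0_3 = 250, px1_3 = 290, py1_3 = 310, center_x_4 = 70, center_y_4 = 200, radius_4 = 40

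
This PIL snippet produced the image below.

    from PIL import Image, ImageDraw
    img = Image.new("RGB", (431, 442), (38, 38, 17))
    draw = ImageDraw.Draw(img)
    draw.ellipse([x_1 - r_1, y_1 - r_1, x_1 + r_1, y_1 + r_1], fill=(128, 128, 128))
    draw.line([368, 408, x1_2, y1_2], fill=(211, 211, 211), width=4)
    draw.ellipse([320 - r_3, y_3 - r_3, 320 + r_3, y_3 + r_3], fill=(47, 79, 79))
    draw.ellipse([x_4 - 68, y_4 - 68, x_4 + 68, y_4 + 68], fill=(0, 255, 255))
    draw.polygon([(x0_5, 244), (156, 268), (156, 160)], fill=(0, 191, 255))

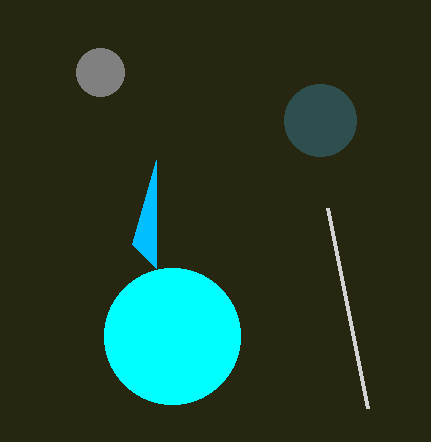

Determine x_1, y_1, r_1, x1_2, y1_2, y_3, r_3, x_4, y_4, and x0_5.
x_1 = 100; y_1 = 72; r_1 = 24; x1_2 = 328; y1_2 = 208; y_3 = 120; r_3 = 36; x_4 = 172; y_4 = 336; x0_5 = 132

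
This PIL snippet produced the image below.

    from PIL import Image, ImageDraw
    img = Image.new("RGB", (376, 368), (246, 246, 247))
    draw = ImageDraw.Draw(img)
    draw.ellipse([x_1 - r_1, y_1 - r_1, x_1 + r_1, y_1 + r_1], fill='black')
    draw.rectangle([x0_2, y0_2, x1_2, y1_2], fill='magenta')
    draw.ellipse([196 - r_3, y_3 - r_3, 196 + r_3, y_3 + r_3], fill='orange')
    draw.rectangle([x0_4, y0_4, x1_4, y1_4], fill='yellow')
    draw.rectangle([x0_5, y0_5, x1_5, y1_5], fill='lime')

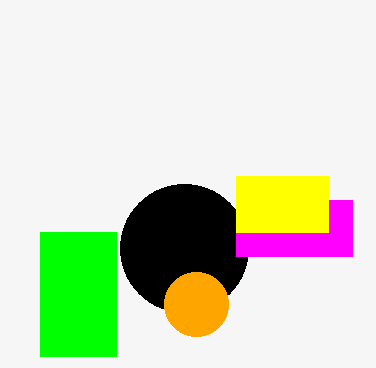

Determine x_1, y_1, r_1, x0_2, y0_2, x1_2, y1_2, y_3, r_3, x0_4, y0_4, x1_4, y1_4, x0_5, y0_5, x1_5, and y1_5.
x_1 = 184; y_1 = 248; r_1 = 64; x0_2 = 236; y0_2 = 200; x1_2 = 352; y1_2 = 256; y_3 = 304; r_3 = 32; x0_4 = 236; y0_4 = 176; x1_4 = 328; y1_4 = 232; x0_5 = 40; y0_5 = 232; x1_5 = 116; y1_5 = 356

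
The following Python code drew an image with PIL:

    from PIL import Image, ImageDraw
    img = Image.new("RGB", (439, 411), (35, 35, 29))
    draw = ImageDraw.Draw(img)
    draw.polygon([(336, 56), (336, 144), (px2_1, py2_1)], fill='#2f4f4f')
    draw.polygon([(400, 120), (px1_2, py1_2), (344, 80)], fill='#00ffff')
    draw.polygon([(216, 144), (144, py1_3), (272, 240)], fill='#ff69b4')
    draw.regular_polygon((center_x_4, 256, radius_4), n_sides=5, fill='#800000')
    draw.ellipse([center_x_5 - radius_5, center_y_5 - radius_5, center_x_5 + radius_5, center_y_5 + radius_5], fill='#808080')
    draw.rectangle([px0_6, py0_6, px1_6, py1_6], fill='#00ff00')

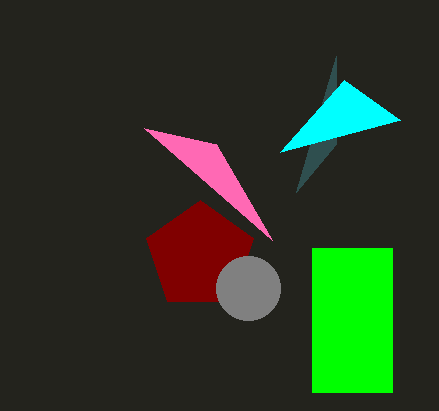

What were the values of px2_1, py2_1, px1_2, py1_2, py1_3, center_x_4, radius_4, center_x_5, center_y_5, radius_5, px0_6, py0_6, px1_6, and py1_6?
px2_1 = 296, py2_1 = 192, px1_2 = 280, py1_2 = 152, py1_3 = 128, center_x_4 = 200, radius_4 = 56, center_x_5 = 248, center_y_5 = 288, radius_5 = 32, px0_6 = 312, py0_6 = 248, px1_6 = 392, py1_6 = 392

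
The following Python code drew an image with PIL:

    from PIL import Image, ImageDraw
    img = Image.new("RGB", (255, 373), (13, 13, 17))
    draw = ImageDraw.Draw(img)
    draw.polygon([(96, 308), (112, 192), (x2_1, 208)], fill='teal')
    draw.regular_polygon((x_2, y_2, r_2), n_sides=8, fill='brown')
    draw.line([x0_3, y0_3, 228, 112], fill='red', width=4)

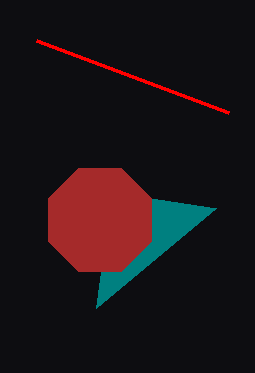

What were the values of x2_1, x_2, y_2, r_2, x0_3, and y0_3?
x2_1 = 216; x_2 = 100; y_2 = 220; r_2 = 56; x0_3 = 36; y0_3 = 40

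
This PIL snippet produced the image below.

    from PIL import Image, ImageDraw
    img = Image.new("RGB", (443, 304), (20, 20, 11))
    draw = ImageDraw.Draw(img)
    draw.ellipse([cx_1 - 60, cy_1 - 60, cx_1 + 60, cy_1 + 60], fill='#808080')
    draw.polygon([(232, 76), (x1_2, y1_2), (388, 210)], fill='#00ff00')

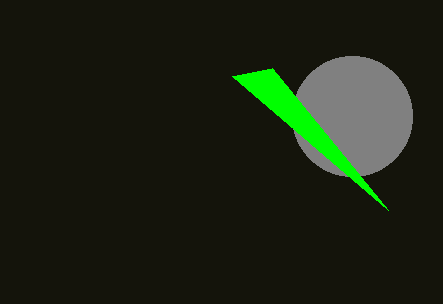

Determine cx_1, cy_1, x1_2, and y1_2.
cx_1 = 352
cy_1 = 116
x1_2 = 272
y1_2 = 68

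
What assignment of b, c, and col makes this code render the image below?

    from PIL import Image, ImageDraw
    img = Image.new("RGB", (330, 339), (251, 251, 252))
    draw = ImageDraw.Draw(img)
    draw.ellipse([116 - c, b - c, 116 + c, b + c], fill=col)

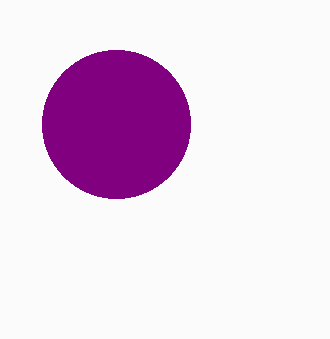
b = 124
c = 74
col = 'purple'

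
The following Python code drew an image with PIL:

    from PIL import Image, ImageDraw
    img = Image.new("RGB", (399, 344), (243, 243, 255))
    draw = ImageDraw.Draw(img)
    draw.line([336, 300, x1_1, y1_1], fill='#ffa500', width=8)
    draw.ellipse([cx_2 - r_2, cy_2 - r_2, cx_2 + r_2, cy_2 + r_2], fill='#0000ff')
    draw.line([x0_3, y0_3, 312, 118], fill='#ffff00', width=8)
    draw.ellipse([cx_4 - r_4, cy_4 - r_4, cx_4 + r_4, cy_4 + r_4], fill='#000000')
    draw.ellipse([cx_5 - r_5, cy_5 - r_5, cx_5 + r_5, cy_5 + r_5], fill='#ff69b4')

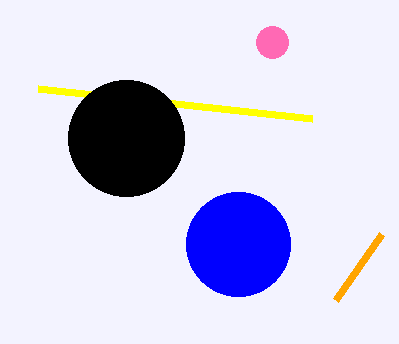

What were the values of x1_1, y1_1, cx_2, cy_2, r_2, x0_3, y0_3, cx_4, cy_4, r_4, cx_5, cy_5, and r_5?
x1_1 = 382; y1_1 = 234; cx_2 = 238; cy_2 = 244; r_2 = 52; x0_3 = 38; y0_3 = 88; cx_4 = 126; cy_4 = 138; r_4 = 58; cx_5 = 272; cy_5 = 42; r_5 = 16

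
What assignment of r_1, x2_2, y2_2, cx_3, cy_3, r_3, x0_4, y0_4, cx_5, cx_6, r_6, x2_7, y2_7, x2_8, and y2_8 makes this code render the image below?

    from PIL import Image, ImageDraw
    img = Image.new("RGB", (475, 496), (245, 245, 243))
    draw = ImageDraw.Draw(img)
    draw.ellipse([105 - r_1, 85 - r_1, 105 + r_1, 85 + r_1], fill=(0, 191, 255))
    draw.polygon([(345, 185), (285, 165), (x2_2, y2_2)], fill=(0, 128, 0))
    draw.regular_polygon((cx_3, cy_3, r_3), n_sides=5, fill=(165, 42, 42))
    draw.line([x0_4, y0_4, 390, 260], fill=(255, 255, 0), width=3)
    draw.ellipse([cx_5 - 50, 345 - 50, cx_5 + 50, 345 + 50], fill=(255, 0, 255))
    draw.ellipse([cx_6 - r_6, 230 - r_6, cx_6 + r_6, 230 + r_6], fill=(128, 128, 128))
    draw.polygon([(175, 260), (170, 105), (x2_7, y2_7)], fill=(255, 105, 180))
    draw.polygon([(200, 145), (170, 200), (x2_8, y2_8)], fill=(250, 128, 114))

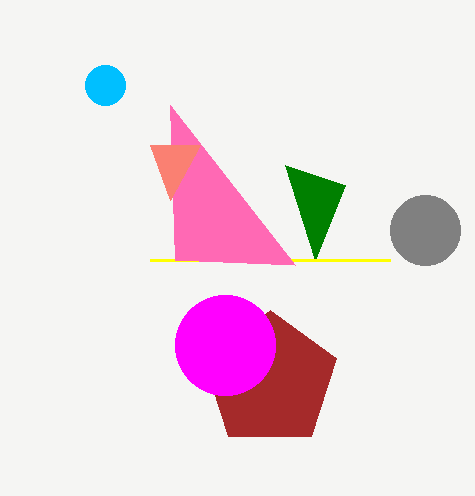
r_1 = 20; x2_2 = 315; y2_2 = 260; cx_3 = 270; cy_3 = 380; r_3 = 70; x0_4 = 150; y0_4 = 260; cx_5 = 225; cx_6 = 425; r_6 = 35; x2_7 = 295; y2_7 = 265; x2_8 = 150; y2_8 = 145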